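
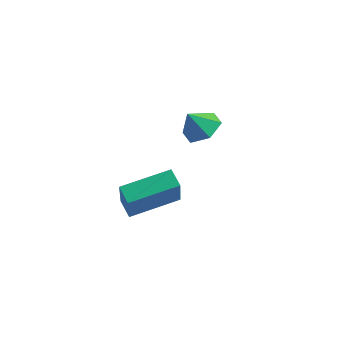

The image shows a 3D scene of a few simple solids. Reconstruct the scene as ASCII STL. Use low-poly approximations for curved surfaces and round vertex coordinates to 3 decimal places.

solid 
facet normal -0.582 -0.786 -0.207
outer loop
vertex 0.455 -1.916 0.512
vertex -0.203 -1.534 0.912
vertex -0.075 -1.084 -1.158
endloop
endfacet
facet normal 0.765 -0.445 -0.465
outer loop
vertex 1.183 0.614 -0.712
vertex 0.455 -1.916 0.512
vertex -0.075 -1.084 -1.158
endloop
endfacet
facet normal -0.582 -0.787 -0.207
outer loop
vertex -0.075 -1.084 -1.158
vertex -0.203 -1.534 0.912
vertex -0.734 -0.702 -0.758
endloop
endfacet
facet normal -0.274 0.429 -0.861
outer loop
vertex -0.734 -0.702 -0.758
vertex 1.183 0.614 -0.712
vertex -0.075 -1.084 -1.158
endloop
endfacet
facet normal 0.274 -0.429 0.861
outer loop
vertex 0.455 -1.916 0.512
vertex 1.055 0.164 1.358
vertex -0.203 -1.534 0.912
endloop
endfacet
facet normal 0.765 -0.445 -0.465
outer loop
vertex 1.714 -0.218 0.958
vertex 0.455 -1.916 0.512
vertex 1.183 0.614 -0.712
endloop
endfacet
facet normal 0.274 -0.429 0.861
outer loop
vertex 1.714 -0.218 0.958
vertex 1.055 0.164 1.358
vertex 0.455 -1.916 0.512
endloop
endfacet
facet normal -0.765 0.445 0.465
outer loop
vertex -0.203 -1.534 0.912
vertex 1.055 0.164 1.358
vertex -0.734 -0.702 -0.758
endloop
endfacet
facet normal -0.274 0.429 -0.861
outer loop
vertex 0.525 0.996 -0.312
vertex 1.183 0.614 -0.712
vertex -0.734 -0.702 -0.758
endloop
endfacet
facet normal -0.765 0.445 0.465
outer loop
vertex -0.734 -0.702 -0.758
vertex 1.055 0.164 1.358
vertex 0.525 0.996 -0.312
endloop
endfacet
facet normal 0.582 0.786 0.207
outer loop
vertex 0.525 0.996 -0.312
vertex 1.714 -0.218 0.958
vertex 1.183 0.614 -0.712
endloop
endfacet
facet normal 0.582 0.787 0.207
outer loop
vertex 1.055 0.164 1.358
vertex 1.714 -0.218 0.958
vertex 0.525 0.996 -0.312
endloop
endfacet
facet normal 0.363 0.398 -0.843
outer loop
vertex 0.865 3.276 1.133
vertex 0.139 3.839 1.086
vertex 0.896 4.102 1.536
endloop
endfacet
facet normal 0.558 -0.381 0.737
outer loop
vertex 0.865 3.276 1.133
vertex 0.896 4.102 1.536
vertex -0.279 3.381 2.054
endloop
endfacet
facet normal 0.362 0.398 -0.843
outer loop
vertex 0.896 4.102 1.536
vertex 0.139 3.839 1.086
vertex 0.17 4.665 1.49
endloop
endfacet
facet normal 0.201 0.334 0.921
outer loop
vertex 0.896 4.102 1.536
vertex 0.17 4.665 1.49
vertex -0.279 3.381 2.054
endloop
endfacet
facet normal 0.363 0.398 -0.842
outer loop
vertex 0.17 4.665 1.49
vertex 0.139 3.839 1.086
vertex -0.588 4.402 1.039
endloop
endfacet
facet normal -0.565 0.489 0.664
outer loop
vertex 0.17 4.665 1.49
vertex -0.588 4.402 1.039
vertex -0.279 3.381 2.054
endloop
endfacet
facet normal 0.363 0.398 -0.842
outer loop
vertex -0.588 4.402 1.039
vertex 0.139 3.839 1.086
vertex -0.619 3.576 0.635
endloop
endfacet
facet normal -0.972 -0.073 0.223
outer loop
vertex -0.588 4.402 1.039
vertex -0.619 3.576 0.635
vertex -0.279 3.381 2.054
endloop
endfacet
facet normal 0.363 0.398 -0.842
outer loop
vertex -0.619 3.576 0.635
vertex 0.139 3.839 1.086
vertex 0.108 3.013 0.682
endloop
endfacet
facet normal -0.613 -0.789 0.039
outer loop
vertex -0.619 3.576 0.635
vertex 0.108 3.013 0.682
vertex -0.279 3.381 2.054
endloop
endfacet
facet normal 0.363 0.398 -0.842
outer loop
vertex 0.108 3.013 0.682
vertex 0.139 3.839 1.086
vertex 0.865 3.276 1.133
endloop
endfacet
facet normal 0.152 -0.943 0.296
outer loop
vertex 0.108 3.013 0.682
vertex 0.865 3.276 1.133
vertex -0.279 3.381 2.054
endloop
endfacet

endsolid


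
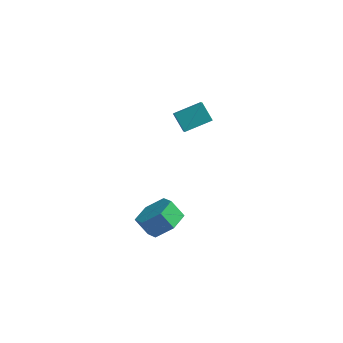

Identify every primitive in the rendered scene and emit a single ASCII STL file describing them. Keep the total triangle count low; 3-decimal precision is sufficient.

solid 
facet normal 0.640 -0.049 -0.767
outer loop
vertex 3.055 -0.356 -3.292
vertex 2.406 0.264 -3.874
vertex 3.167 0.708 -3.267
endloop
endfacet
facet normal 0.761 -0.095 0.641
outer loop
vertex 3.055 -0.356 -3.292
vertex 3.167 0.708 -3.267
vertex 2.364 -0.304 -2.464
endloop
endfacet
facet normal 0.761 -0.094 0.642
outer loop
vertex 2.364 -0.304 -2.464
vertex 3.167 0.708 -3.267
vertex 2.475 0.76 -2.439
endloop
endfacet
facet normal -0.640 0.049 0.767
outer loop
vertex 2.364 -0.304 -2.464
vertex 2.475 0.76 -2.439
vertex 1.714 0.316 -3.046
endloop
endfacet
facet normal 0.640 -0.049 -0.767
outer loop
vertex 3.167 0.708 -3.267
vertex 2.406 0.264 -3.874
vertex 2.517 1.328 -3.849
endloop
endfacet
facet normal 0.470 0.814 0.342
outer loop
vertex 3.167 0.708 -3.267
vertex 2.517 1.328 -3.849
vertex 2.475 0.76 -2.439
endloop
endfacet
facet normal 0.471 0.813 0.342
outer loop
vertex 2.475 0.76 -2.439
vertex 2.517 1.328 -3.849
vertex 1.826 1.38 -3.021
endloop
endfacet
facet normal -0.640 0.049 0.767
outer loop
vertex 2.475 0.76 -2.439
vertex 1.826 1.38 -3.021
vertex 1.714 0.316 -3.046
endloop
endfacet
facet normal 0.640 -0.049 -0.767
outer loop
vertex 2.517 1.328 -3.849
vertex 2.406 0.264 -3.874
vertex 1.756 0.884 -4.456
endloop
endfacet
facet normal -0.291 0.909 -0.300
outer loop
vertex 2.517 1.328 -3.849
vertex 1.756 0.884 -4.456
vertex 1.826 1.38 -3.021
endloop
endfacet
facet normal -0.291 0.909 -0.300
outer loop
vertex 1.826 1.38 -3.021
vertex 1.756 0.884 -4.456
vertex 1.065 0.936 -3.628
endloop
endfacet
facet normal -0.640 0.049 0.767
outer loop
vertex 1.826 1.38 -3.021
vertex 1.065 0.936 -3.628
vertex 1.714 0.316 -3.046
endloop
endfacet
facet normal 0.640 -0.049 -0.767
outer loop
vertex 1.756 0.884 -4.456
vertex 2.406 0.264 -3.874
vertex 1.645 -0.18 -4.481
endloop
endfacet
facet normal -0.761 0.095 -0.641
outer loop
vertex 1.756 0.884 -4.456
vertex 1.645 -0.18 -4.481
vertex 1.065 0.936 -3.628
endloop
endfacet
facet normal -0.761 0.095 -0.642
outer loop
vertex 1.065 0.936 -3.628
vertex 1.645 -0.18 -4.481
vertex 0.953 -0.128 -3.653
endloop
endfacet
facet normal -0.640 0.049 0.767
outer loop
vertex 1.065 0.936 -3.628
vertex 0.953 -0.128 -3.653
vertex 1.714 0.316 -3.046
endloop
endfacet
facet normal 0.640 -0.049 -0.767
outer loop
vertex 1.645 -0.18 -4.481
vertex 2.406 0.264 -3.874
vertex 2.294 -0.8 -3.899
endloop
endfacet
facet normal -0.470 -0.813 -0.342
outer loop
vertex 1.645 -0.18 -4.481
vertex 2.294 -0.8 -3.899
vertex 0.953 -0.128 -3.653
endloop
endfacet
facet normal -0.470 -0.814 -0.341
outer loop
vertex 0.953 -0.128 -3.653
vertex 2.294 -0.8 -3.899
vertex 1.603 -0.748 -3.071
endloop
endfacet
facet normal -0.640 0.049 0.767
outer loop
vertex 0.953 -0.128 -3.653
vertex 1.603 -0.748 -3.071
vertex 1.714 0.316 -3.046
endloop
endfacet
facet normal 0.640 -0.049 -0.767
outer loop
vertex 2.294 -0.8 -3.899
vertex 2.406 0.264 -3.874
vertex 3.055 -0.356 -3.292
endloop
endfacet
facet normal 0.291 -0.909 0.300
outer loop
vertex 2.294 -0.8 -3.899
vertex 3.055 -0.356 -3.292
vertex 1.603 -0.748 -3.071
endloop
endfacet
facet normal 0.291 -0.909 0.300
outer loop
vertex 1.603 -0.748 -3.071
vertex 3.055 -0.356 -3.292
vertex 2.364 -0.304 -2.464
endloop
endfacet
facet normal -0.640 0.049 0.767
outer loop
vertex 1.603 -0.748 -3.071
vertex 2.364 -0.304 -2.464
vertex 1.714 0.316 -3.046
endloop
endfacet
facet normal -0.713 -0.631 -0.307
outer loop
vertex 2.79 1.646 2.256
vertex 2.097 2.059 3.018
vertex 2.343 2.6 1.334
endloop
endfacet
facet normal 0.625 -0.371 -0.687
outer loop
vertex 3.383 3.521 1.782
vertex 2.79 1.646 2.256
vertex 2.343 2.6 1.334
endloop
endfacet
facet normal -0.713 -0.631 -0.307
outer loop
vertex 2.343 2.6 1.334
vertex 2.097 2.059 3.018
vertex 1.65 3.012 2.096
endloop
endfacet
facet normal -0.319 0.681 -0.659
outer loop
vertex 1.65 3.012 2.096
vertex 3.383 3.521 1.782
vertex 2.343 2.6 1.334
endloop
endfacet
facet normal 0.319 -0.681 0.659
outer loop
vertex 2.79 1.646 2.256
vertex 3.137 2.98 3.466
vertex 2.097 2.059 3.018
endloop
endfacet
facet normal 0.625 -0.371 -0.687
outer loop
vertex 3.83 2.568 2.704
vertex 2.79 1.646 2.256
vertex 3.383 3.521 1.782
endloop
endfacet
facet normal 0.320 -0.681 0.659
outer loop
vertex 3.83 2.568 2.704
vertex 3.137 2.98 3.466
vertex 2.79 1.646 2.256
endloop
endfacet
facet normal -0.625 0.371 0.687
outer loop
vertex 2.097 2.059 3.018
vertex 3.137 2.98 3.466
vertex 1.65 3.012 2.096
endloop
endfacet
facet normal -0.319 0.681 -0.659
outer loop
vertex 2.69 3.934 2.544
vertex 3.383 3.521 1.782
vertex 1.65 3.012 2.096
endloop
endfacet
facet normal -0.625 0.371 0.687
outer loop
vertex 1.65 3.012 2.096
vertex 3.137 2.98 3.466
vertex 2.69 3.934 2.544
endloop
endfacet
facet normal 0.713 0.631 0.306
outer loop
vertex 2.69 3.934 2.544
vertex 3.83 2.568 2.704
vertex 3.383 3.521 1.782
endloop
endfacet
facet normal 0.713 0.631 0.307
outer loop
vertex 3.137 2.98 3.466
vertex 3.83 2.568 2.704
vertex 2.69 3.934 2.544
endloop
endfacet

endsolid


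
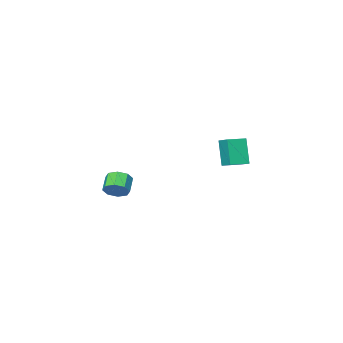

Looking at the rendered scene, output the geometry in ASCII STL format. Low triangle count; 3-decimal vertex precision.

solid 
facet normal -0.982 0.160 -0.098
outer loop
vertex -4.785 -3.022 -0.472
vertex -4.668 -2.045 -0.051
vertex -4.499 -2.316 -2.191
endloop
endfacet
facet normal -0.109 -0.913 -0.393
outer loop
vertex -3.272 -2.515 -2.069
vertex -4.785 -3.022 -0.472
vertex -4.499 -2.316 -2.191
endloop
endfacet
facet normal -0.982 0.159 -0.098
outer loop
vertex -4.499 -2.316 -2.191
vertex -4.668 -2.045 -0.051
vertex -4.383 -1.339 -1.77
endloop
endfacet
facet normal 0.152 0.376 -0.914
outer loop
vertex -4.383 -1.339 -1.77
vertex -3.272 -2.515 -2.069
vertex -4.499 -2.316 -2.191
endloop
endfacet
facet normal -0.152 -0.376 0.914
outer loop
vertex -4.785 -3.022 -0.472
vertex -3.441 -2.244 0.071
vertex -4.668 -2.045 -0.051
endloop
endfacet
facet normal -0.109 -0.913 -0.393
outer loop
vertex -3.557 -3.221 -0.35
vertex -4.785 -3.022 -0.472
vertex -3.272 -2.515 -2.069
endloop
endfacet
facet normal -0.152 -0.376 0.914
outer loop
vertex -3.557 -3.221 -0.35
vertex -3.441 -2.244 0.071
vertex -4.785 -3.022 -0.472
endloop
endfacet
facet normal 0.109 0.913 0.393
outer loop
vertex -4.668 -2.045 -0.051
vertex -3.441 -2.244 0.071
vertex -4.383 -1.339 -1.77
endloop
endfacet
facet normal 0.152 0.376 -0.914
outer loop
vertex -3.155 -1.538 -1.648
vertex -3.272 -2.515 -2.069
vertex -4.383 -1.339 -1.77
endloop
endfacet
facet normal 0.109 0.913 0.393
outer loop
vertex -4.383 -1.339 -1.77
vertex -3.441 -2.244 0.071
vertex -3.155 -1.538 -1.648
endloop
endfacet
facet normal 0.982 -0.160 0.097
outer loop
vertex -3.155 -1.538 -1.648
vertex -3.557 -3.221 -0.35
vertex -3.272 -2.515 -2.069
endloop
endfacet
facet normal 0.982 -0.159 0.098
outer loop
vertex -3.441 -2.244 0.071
vertex -3.557 -3.221 -0.35
vertex -3.155 -1.538 -1.648
endloop
endfacet
facet normal 0.574 0.590 -0.568
outer loop
vertex 4.726 -2.524 -1.787
vertex 4.112 -2.36 -2.238
vertex 4.424 -2.046 -1.596
endloop
endfacet
facet normal 0.644 0.104 0.758
outer loop
vertex 4.726 -2.524 -1.787
vertex 4.424 -2.046 -1.596
vertex 4.083 -3.184 -1.151
endloop
endfacet
facet normal 0.644 0.104 0.758
outer loop
vertex 4.083 -3.184 -1.151
vertex 4.424 -2.046 -1.596
vertex 3.781 -2.706 -0.96
endloop
endfacet
facet normal -0.574 -0.590 0.568
outer loop
vertex 4.083 -3.184 -1.151
vertex 3.781 -2.706 -0.96
vertex 3.468 -3.02 -1.602
endloop
endfacet
facet normal 0.574 0.590 -0.568
outer loop
vertex 4.424 -2.046 -1.596
vertex 4.112 -2.36 -2.238
vertex 3.939 -1.752 -1.781
endloop
endfacet
facet normal 0.097 0.640 0.762
outer loop
vertex 4.424 -2.046 -1.596
vertex 3.939 -1.752 -1.781
vertex 3.781 -2.706 -0.96
endloop
endfacet
facet normal 0.097 0.640 0.762
outer loop
vertex 3.781 -2.706 -0.96
vertex 3.939 -1.752 -1.781
vertex 3.295 -2.412 -1.145
endloop
endfacet
facet normal -0.573 -0.590 0.568
outer loop
vertex 3.781 -2.706 -0.96
vertex 3.295 -2.412 -1.145
vertex 3.468 -3.02 -1.602
endloop
endfacet
facet normal 0.574 0.590 -0.568
outer loop
vertex 3.939 -1.752 -1.781
vertex 4.112 -2.36 -2.238
vertex 3.555 -1.814 -2.234
endloop
endfacet
facet normal -0.506 0.801 0.319
outer loop
vertex 3.939 -1.752 -1.781
vertex 3.555 -1.814 -2.234
vertex 3.295 -2.412 -1.145
endloop
endfacet
facet normal -0.506 0.801 0.319
outer loop
vertex 3.295 -2.412 -1.145
vertex 3.555 -1.814 -2.234
vertex 2.911 -2.474 -1.598
endloop
endfacet
facet normal -0.574 -0.590 0.568
outer loop
vertex 3.295 -2.412 -1.145
vertex 2.911 -2.474 -1.598
vertex 3.468 -3.02 -1.602
endloop
endfacet
facet normal 0.574 0.590 -0.568
outer loop
vertex 3.555 -1.814 -2.234
vertex 4.112 -2.36 -2.238
vertex 3.497 -2.196 -2.689
endloop
endfacet
facet normal -0.812 0.493 -0.311
outer loop
vertex 3.555 -1.814 -2.234
vertex 3.497 -2.196 -2.689
vertex 2.911 -2.474 -1.598
endloop
endfacet
facet normal -0.813 0.492 -0.311
outer loop
vertex 2.911 -2.474 -1.598
vertex 3.497 -2.196 -2.689
vertex 2.854 -2.856 -2.053
endloop
endfacet
facet normal -0.574 -0.590 0.567
outer loop
vertex 2.911 -2.474 -1.598
vertex 2.854 -2.856 -2.053
vertex 3.468 -3.02 -1.602
endloop
endfacet
facet normal 0.574 0.590 -0.568
outer loop
vertex 3.497 -2.196 -2.689
vertex 4.112 -2.36 -2.238
vertex 3.799 -2.674 -2.88
endloop
endfacet
facet normal -0.644 -0.104 -0.758
outer loop
vertex 3.497 -2.196 -2.689
vertex 3.799 -2.674 -2.88
vertex 2.854 -2.856 -2.053
endloop
endfacet
facet normal -0.644 -0.104 -0.758
outer loop
vertex 2.854 -2.856 -2.053
vertex 3.799 -2.674 -2.88
vertex 3.156 -3.334 -2.244
endloop
endfacet
facet normal -0.574 -0.590 0.568
outer loop
vertex 2.854 -2.856 -2.053
vertex 3.156 -3.334 -2.244
vertex 3.468 -3.02 -1.602
endloop
endfacet
facet normal 0.573 0.590 -0.568
outer loop
vertex 3.799 -2.674 -2.88
vertex 4.112 -2.36 -2.238
vertex 4.285 -2.968 -2.695
endloop
endfacet
facet normal -0.097 -0.640 -0.762
outer loop
vertex 3.799 -2.674 -2.88
vertex 4.285 -2.968 -2.695
vertex 3.156 -3.334 -2.244
endloop
endfacet
facet normal -0.097 -0.640 -0.762
outer loop
vertex 3.156 -3.334 -2.244
vertex 4.285 -2.968 -2.695
vertex 3.641 -3.628 -2.059
endloop
endfacet
facet normal -0.574 -0.590 0.568
outer loop
vertex 3.156 -3.334 -2.244
vertex 3.641 -3.628 -2.059
vertex 3.468 -3.02 -1.602
endloop
endfacet
facet normal 0.574 0.590 -0.568
outer loop
vertex 4.285 -2.968 -2.695
vertex 4.112 -2.36 -2.238
vertex 4.669 -2.906 -2.242
endloop
endfacet
facet normal 0.506 -0.801 -0.319
outer loop
vertex 4.285 -2.968 -2.695
vertex 4.669 -2.906 -2.242
vertex 3.641 -3.628 -2.059
endloop
endfacet
facet normal 0.506 -0.801 -0.319
outer loop
vertex 3.641 -3.628 -2.059
vertex 4.669 -2.906 -2.242
vertex 4.025 -3.566 -1.606
endloop
endfacet
facet normal -0.574 -0.590 0.568
outer loop
vertex 3.641 -3.628 -2.059
vertex 4.025 -3.566 -1.606
vertex 3.468 -3.02 -1.602
endloop
endfacet
facet normal 0.574 0.590 -0.567
outer loop
vertex 4.669 -2.906 -2.242
vertex 4.112 -2.36 -2.238
vertex 4.726 -2.524 -1.787
endloop
endfacet
facet normal 0.813 -0.493 0.312
outer loop
vertex 4.669 -2.906 -2.242
vertex 4.726 -2.524 -1.787
vertex 4.025 -3.566 -1.606
endloop
endfacet
facet normal 0.813 -0.493 0.310
outer loop
vertex 4.025 -3.566 -1.606
vertex 4.726 -2.524 -1.787
vertex 4.083 -3.184 -1.151
endloop
endfacet
facet normal -0.574 -0.590 0.568
outer loop
vertex 4.025 -3.566 -1.606
vertex 4.083 -3.184 -1.151
vertex 3.468 -3.02 -1.602
endloop
endfacet

endsolid


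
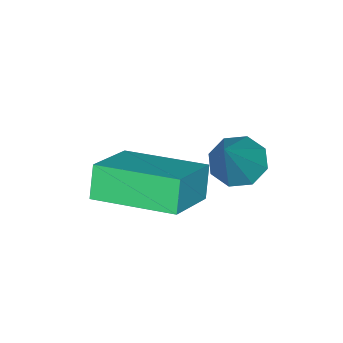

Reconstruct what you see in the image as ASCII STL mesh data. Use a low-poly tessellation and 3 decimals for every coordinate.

solid 
facet normal -0.596 -0.160 -0.787
outer loop
vertex -2.622 1.115 -0.217
vertex -3.074 1.5 0.047
vertex -2.57 1.591 -0.353
endloop
endfacet
facet normal 0.946 -0.180 -0.269
outer loop
vertex -2.622 1.115 -0.217
vertex -2.57 1.591 -0.353
vertex -2.026 1.78 1.433
endloop
endfacet
facet normal -0.596 -0.158 -0.787
outer loop
vertex -2.57 1.591 -0.353
vertex -3.074 1.5 0.047
vertex -2.813 2.014 -0.254
endloop
endfacet
facet normal 0.796 0.527 -0.298
outer loop
vertex -2.57 1.591 -0.353
vertex -2.813 2.014 -0.254
vertex -2.026 1.78 1.433
endloop
endfacet
facet normal -0.595 -0.160 -0.788
outer loop
vertex -2.813 2.014 -0.254
vertex -3.074 1.5 0.047
vertex -3.21 2.135 0.021
endloop
endfacet
facet normal 0.290 0.957 -0.003
outer loop
vertex -2.813 2.014 -0.254
vertex -3.21 2.135 0.021
vertex -2.026 1.78 1.433
endloop
endfacet
facet normal -0.597 -0.160 -0.786
outer loop
vertex -3.21 2.135 0.021
vertex -3.074 1.5 0.047
vertex -3.526 1.885 0.312
endloop
endfacet
facet normal -0.270 0.856 0.442
outer loop
vertex -3.21 2.135 0.021
vertex -3.526 1.885 0.312
vertex -2.026 1.78 1.433
endloop
endfacet
facet normal -0.596 -0.158 -0.787
outer loop
vertex -3.526 1.885 0.312
vertex -3.074 1.5 0.047
vertex -3.578 1.409 0.447
endloop
endfacet
facet normal -0.562 0.282 0.778
outer loop
vertex -3.526 1.885 0.312
vertex -3.578 1.409 0.447
vertex -2.026 1.78 1.433
endloop
endfacet
facet normal -0.596 -0.158 -0.787
outer loop
vertex -3.578 1.409 0.447
vertex -3.074 1.5 0.047
vertex -3.335 0.986 0.348
endloop
endfacet
facet normal -0.411 -0.425 0.807
outer loop
vertex -3.578 1.409 0.447
vertex -3.335 0.986 0.348
vertex -2.026 1.78 1.433
endloop
endfacet
facet normal -0.595 -0.159 -0.788
outer loop
vertex -3.335 0.986 0.348
vertex -3.074 1.5 0.047
vertex -2.939 0.865 0.073
endloop
endfacet
facet normal 0.094 -0.854 0.511
outer loop
vertex -3.335 0.986 0.348
vertex -2.939 0.865 0.073
vertex -2.026 1.78 1.433
endloop
endfacet
facet normal -0.595 -0.159 -0.788
outer loop
vertex -2.939 0.865 0.073
vertex -3.074 1.5 0.047
vertex -2.622 1.115 -0.217
endloop
endfacet
facet normal 0.655 -0.753 0.067
outer loop
vertex -2.939 0.865 0.073
vertex -2.622 1.115 -0.217
vertex -2.026 1.78 1.433
endloop
endfacet
facet normal -0.883 -0.107 -0.456
outer loop
vertex -3.068 -1.359 -1.064
vertex -3.422 0.586 -0.836
vertex -2.682 -1.197 -1.849
endloop
endfacet
facet normal 0.178 -0.977 -0.114
outer loop
vertex -1.278 -1.026 -1.124
vertex -3.068 -1.359 -1.064
vertex -2.682 -1.197 -1.849
endloop
endfacet
facet normal -0.883 -0.108 -0.456
outer loop
vertex -2.682 -1.197 -1.849
vertex -3.422 0.586 -0.836
vertex -3.036 0.748 -1.622
endloop
endfacet
facet normal 0.434 0.182 -0.883
outer loop
vertex -3.036 0.748 -1.622
vertex -1.278 -1.026 -1.124
vertex -2.682 -1.197 -1.849
endloop
endfacet
facet normal -0.434 -0.182 0.883
outer loop
vertex -3.068 -1.359 -1.064
vertex -2.018 0.757 -0.111
vertex -3.422 0.586 -0.836
endloop
endfacet
facet normal 0.178 -0.977 -0.114
outer loop
vertex -1.664 -1.188 -0.338
vertex -3.068 -1.359 -1.064
vertex -1.278 -1.026 -1.124
endloop
endfacet
facet normal -0.434 -0.182 0.882
outer loop
vertex -1.664 -1.188 -0.338
vertex -2.018 0.757 -0.111
vertex -3.068 -1.359 -1.064
endloop
endfacet
facet normal -0.178 0.977 0.114
outer loop
vertex -3.422 0.586 -0.836
vertex -2.018 0.757 -0.111
vertex -3.036 0.748 -1.622
endloop
endfacet
facet normal 0.434 0.182 -0.882
outer loop
vertex -1.632 0.919 -0.896
vertex -1.278 -1.026 -1.124
vertex -3.036 0.748 -1.622
endloop
endfacet
facet normal -0.178 0.977 0.114
outer loop
vertex -3.036 0.748 -1.622
vertex -2.018 0.757 -0.111
vertex -1.632 0.919 -0.896
endloop
endfacet
facet normal 0.883 0.107 0.456
outer loop
vertex -1.632 0.919 -0.896
vertex -1.664 -1.188 -0.338
vertex -1.278 -1.026 -1.124
endloop
endfacet
facet normal 0.883 0.107 0.456
outer loop
vertex -2.018 0.757 -0.111
vertex -1.664 -1.188 -0.338
vertex -1.632 0.919 -0.896
endloop
endfacet

endsolid


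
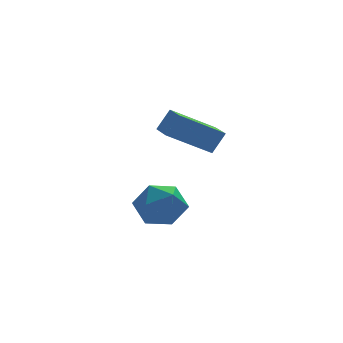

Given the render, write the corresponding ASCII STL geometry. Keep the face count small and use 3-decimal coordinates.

solid 
facet normal -0.578 0.636 0.511
outer loop
vertex 0.275 0.103 -1.611
vertex 0.822 -0.059 -0.791
vertex 1.072 0.675 -1.421
endloop
endfacet
facet normal -0.545 0.819 -0.178
outer loop
vertex 0.275 0.103 -1.611
vertex 1.072 0.675 -1.421
vertex 0.897 0.356 -2.351
endloop
endfacet
facet normal -0.781 0.267 -0.565
outer loop
vertex 0.275 0.103 -1.611
vertex 0.897 0.356 -2.351
vertex 0.539 -0.575 -2.296
endloop
endfacet
facet normal -0.959 -0.257 -0.115
outer loop
vertex 0.275 0.103 -1.611
vertex 0.539 -0.575 -2.296
vertex 0.492 -0.831 -1.332
endloop
endfacet
facet normal -0.834 -0.029 0.551
outer loop
vertex 0.275 0.103 -1.611
vertex 0.492 -0.831 -1.332
vertex 0.822 -0.059 -0.791
endloop
endfacet
facet normal 0.139 0.928 -0.345
outer loop
vertex 0.897 0.356 -2.351
vertex 1.072 0.675 -1.421
vertex 1.828 0.351 -1.988
endloop
endfacet
facet normal 0.086 0.632 0.770
outer loop
vertex 1.072 0.675 -1.421
vertex 0.822 -0.059 -0.791
vertex 1.781 0.095 -1.024
endloop
endfacet
facet normal -0.328 -0.444 0.834
outer loop
vertex 0.822 -0.059 -0.791
vertex 0.492 -0.831 -1.332
vertex 1.423 -0.836 -0.969
endloop
endfacet
facet normal -0.530 -0.813 -0.242
outer loop
vertex 0.492 -0.831 -1.332
vertex 0.539 -0.575 -2.296
vertex 1.248 -1.155 -1.899
endloop
endfacet
facet normal -0.241 0.036 -0.970
outer loop
vertex 0.539 -0.575 -2.296
vertex 0.897 0.356 -2.351
vertex 1.498 -0.421 -2.529
endloop
endfacet
facet normal 0.959 0.257 0.115
outer loop
vertex 2.045 -0.583 -1.709
vertex 1.828 0.351 -1.988
vertex 1.781 0.095 -1.024
endloop
endfacet
facet normal 0.781 -0.267 0.565
outer loop
vertex 2.045 -0.583 -1.709
vertex 1.781 0.095 -1.024
vertex 1.423 -0.836 -0.969
endloop
endfacet
facet normal 0.545 -0.819 0.178
outer loop
vertex 2.045 -0.583 -1.709
vertex 1.423 -0.836 -0.969
vertex 1.248 -1.155 -1.899
endloop
endfacet
facet normal 0.578 -0.636 -0.511
outer loop
vertex 2.045 -0.583 -1.709
vertex 1.248 -1.155 -1.899
vertex 1.498 -0.421 -2.529
endloop
endfacet
facet normal 0.834 0.029 -0.551
outer loop
vertex 2.045 -0.583 -1.709
vertex 1.498 -0.421 -2.529
vertex 1.828 0.351 -1.988
endloop
endfacet
facet normal 0.530 0.813 0.242
outer loop
vertex 1.781 0.095 -1.024
vertex 1.828 0.351 -1.988
vertex 1.072 0.675 -1.421
endloop
endfacet
facet normal 0.241 -0.036 0.970
outer loop
vertex 1.423 -0.836 -0.969
vertex 1.781 0.095 -1.024
vertex 0.822 -0.059 -0.791
endloop
endfacet
facet normal -0.139 -0.928 0.345
outer loop
vertex 1.248 -1.155 -1.899
vertex 1.423 -0.836 -0.969
vertex 0.492 -0.831 -1.332
endloop
endfacet
facet normal -0.086 -0.632 -0.770
outer loop
vertex 1.498 -0.421 -2.529
vertex 1.248 -1.155 -1.899
vertex 0.539 -0.575 -2.296
endloop
endfacet
facet normal 0.328 0.444 -0.834
outer loop
vertex 1.828 0.351 -1.988
vertex 1.498 -0.421 -2.529
vertex 0.897 0.356 -2.351
endloop
endfacet
facet normal -0.855 0.063 0.514
outer loop
vertex 1.35 -1.824 2.972
vertex 1.353 -0.712 2.84
vertex 0.873 -1.916 2.19
endloop
endfacet
facet normal -0.002 -0.993 0.118
outer loop
vertex 2.387 -2.028 1.28
vertex 1.35 -1.824 2.972
vertex 0.873 -1.916 2.19
endloop
endfacet
facet normal -0.855 0.063 0.514
outer loop
vertex 0.873 -1.916 2.19
vertex 1.353 -0.712 2.84
vertex 0.876 -0.804 2.058
endloop
endfacet
facet normal -0.518 -0.099 -0.850
outer loop
vertex 0.876 -0.804 2.058
vertex 2.387 -2.028 1.28
vertex 0.873 -1.916 2.19
endloop
endfacet
facet normal 0.518 0.099 0.850
outer loop
vertex 1.35 -1.824 2.972
vertex 2.867 -0.824 1.93
vertex 1.353 -0.712 2.84
endloop
endfacet
facet normal -0.002 -0.993 0.118
outer loop
vertex 2.864 -1.936 2.062
vertex 1.35 -1.824 2.972
vertex 2.387 -2.028 1.28
endloop
endfacet
facet normal 0.518 0.099 0.850
outer loop
vertex 2.864 -1.936 2.062
vertex 2.867 -0.824 1.93
vertex 1.35 -1.824 2.972
endloop
endfacet
facet normal 0.002 0.993 -0.118
outer loop
vertex 1.353 -0.712 2.84
vertex 2.867 -0.824 1.93
vertex 0.876 -0.804 2.058
endloop
endfacet
facet normal -0.518 -0.099 -0.850
outer loop
vertex 2.39 -0.916 1.148
vertex 2.387 -2.028 1.28
vertex 0.876 -0.804 2.058
endloop
endfacet
facet normal 0.002 0.993 -0.118
outer loop
vertex 0.876 -0.804 2.058
vertex 2.867 -0.824 1.93
vertex 2.39 -0.916 1.148
endloop
endfacet
facet normal 0.855 -0.063 -0.514
outer loop
vertex 2.39 -0.916 1.148
vertex 2.864 -1.936 2.062
vertex 2.387 -2.028 1.28
endloop
endfacet
facet normal 0.855 -0.063 -0.514
outer loop
vertex 2.867 -0.824 1.93
vertex 2.864 -1.936 2.062
vertex 2.39 -0.916 1.148
endloop
endfacet

endsolid


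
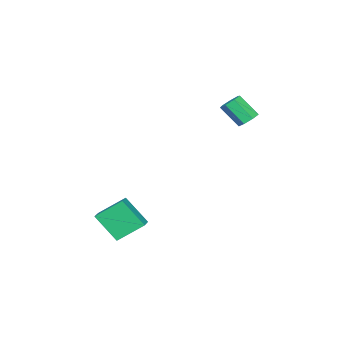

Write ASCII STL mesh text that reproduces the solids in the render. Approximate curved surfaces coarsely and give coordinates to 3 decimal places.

solid 
facet normal -0.106 0.658 -0.746
outer loop
vertex -2.576 -0.817 1.761
vertex -2.957 -0.559 2.043
vertex -2.424 -0.474 2.042
endloop
endfacet
facet normal 0.940 -0.178 -0.291
outer loop
vertex -2.576 -0.817 1.761
vertex -2.424 -0.474 2.042
vertex -2.441 -1.66 2.715
endloop
endfacet
facet normal 0.940 -0.178 -0.291
outer loop
vertex -2.441 -1.66 2.715
vertex -2.424 -0.474 2.042
vertex -2.289 -1.317 2.996
endloop
endfacet
facet normal 0.105 -0.658 0.746
outer loop
vertex -2.441 -1.66 2.715
vertex -2.289 -1.317 2.996
vertex -2.823 -1.401 2.997
endloop
endfacet
facet normal -0.106 0.658 -0.745
outer loop
vertex -2.424 -0.474 2.042
vertex -2.957 -0.559 2.043
vertex -2.674 -0.195 2.324
endloop
endfacet
facet normal 0.839 0.461 0.288
outer loop
vertex -2.424 -0.474 2.042
vertex -2.674 -0.195 2.324
vertex -2.289 -1.317 2.996
endloop
endfacet
facet normal 0.839 0.461 0.288
outer loop
vertex -2.289 -1.317 2.996
vertex -2.674 -0.195 2.324
vertex -2.539 -1.038 3.278
endloop
endfacet
facet normal 0.105 -0.659 0.745
outer loop
vertex -2.289 -1.317 2.996
vertex -2.539 -1.038 3.278
vertex -2.823 -1.401 2.997
endloop
endfacet
facet normal -0.106 0.658 -0.746
outer loop
vertex -2.674 -0.195 2.324
vertex -2.957 -0.559 2.043
vertex -3.137 -0.19 2.394
endloop
endfacet
facet normal 0.106 0.753 0.650
outer loop
vertex -2.674 -0.195 2.324
vertex -3.137 -0.19 2.394
vertex -2.539 -1.038 3.278
endloop
endfacet
facet normal 0.106 0.752 0.650
outer loop
vertex -2.539 -1.038 3.278
vertex -3.137 -0.19 2.394
vertex -3.003 -1.033 3.348
endloop
endfacet
facet normal 0.105 -0.659 0.745
outer loop
vertex -2.539 -1.038 3.278
vertex -3.003 -1.033 3.348
vertex -2.823 -1.401 2.997
endloop
endfacet
facet normal -0.105 0.658 -0.746
outer loop
vertex -3.137 -0.19 2.394
vertex -2.957 -0.559 2.043
vertex -3.465 -0.462 2.2
endloop
endfacet
facet normal -0.706 0.479 0.522
outer loop
vertex -3.137 -0.19 2.394
vertex -3.465 -0.462 2.2
vertex -3.003 -1.033 3.348
endloop
endfacet
facet normal -0.706 0.479 0.522
outer loop
vertex -3.003 -1.033 3.348
vertex -3.465 -0.462 2.2
vertex -3.331 -1.305 3.154
endloop
endfacet
facet normal 0.106 -0.659 0.745
outer loop
vertex -3.003 -1.033 3.348
vertex -3.331 -1.305 3.154
vertex -2.823 -1.401 2.997
endloop
endfacet
facet normal -0.104 0.659 -0.745
outer loop
vertex -3.465 -0.462 2.2
vertex -2.957 -0.559 2.043
vertex -3.411 -0.807 1.887
endloop
endfacet
facet normal -0.988 -0.156 0.001
outer loop
vertex -3.465 -0.462 2.2
vertex -3.411 -0.807 1.887
vertex -3.331 -1.305 3.154
endloop
endfacet
facet normal -0.987 -0.158 0.000
outer loop
vertex -3.331 -1.305 3.154
vertex -3.411 -0.807 1.887
vertex -3.276 -1.65 2.841
endloop
endfacet
facet normal 0.106 -0.659 0.745
outer loop
vertex -3.331 -1.305 3.154
vertex -3.276 -1.65 2.841
vertex -2.823 -1.401 2.997
endloop
endfacet
facet normal -0.104 0.659 -0.745
outer loop
vertex -3.411 -0.807 1.887
vertex -2.957 -0.559 2.043
vertex -3.015 -0.965 1.692
endloop
endfacet
facet normal -0.525 -0.673 -0.521
outer loop
vertex -3.411 -0.807 1.887
vertex -3.015 -0.965 1.692
vertex -3.276 -1.65 2.841
endloop
endfacet
facet normal -0.525 -0.673 -0.521
outer loop
vertex -3.276 -1.65 2.841
vertex -3.015 -0.965 1.692
vertex -2.88 -1.808 2.646
endloop
endfacet
facet normal 0.105 -0.658 0.746
outer loop
vertex -3.276 -1.65 2.841
vertex -2.88 -1.808 2.646
vertex -2.823 -1.401 2.997
endloop
endfacet
facet normal -0.105 0.659 -0.745
outer loop
vertex -3.015 -0.965 1.692
vertex -2.957 -0.559 2.043
vertex -2.576 -0.817 1.761
endloop
endfacet
facet normal 0.332 -0.683 -0.650
outer loop
vertex -3.015 -0.965 1.692
vertex -2.576 -0.817 1.761
vertex -2.88 -1.808 2.646
endloop
endfacet
facet normal 0.332 -0.683 -0.650
outer loop
vertex -2.88 -1.808 2.646
vertex -2.576 -0.817 1.761
vertex -2.441 -1.66 2.715
endloop
endfacet
facet normal 0.105 -0.658 0.746
outer loop
vertex -2.88 -1.808 2.646
vertex -2.441 -1.66 2.715
vertex -2.823 -1.401 2.997
endloop
endfacet
facet normal -0.474 0.645 0.600
outer loop
vertex 1.456 -3.869 -1.606
vertex 2.212 -3.533 -1.37
vertex 1.367 -2.837 -2.786
endloop
endfacet
facet normal -0.879 -0.389 -0.274
outer loop
vertex 2.048 -3.767 -3.65
vertex 1.456 -3.869 -1.606
vertex 1.367 -2.837 -2.786
endloop
endfacet
facet normal -0.473 0.645 0.600
outer loop
vertex 1.367 -2.837 -2.786
vertex 2.212 -3.533 -1.37
vertex 2.123 -2.502 -2.55
endloop
endfacet
facet normal -0.056 0.657 -0.752
outer loop
vertex 2.123 -2.502 -2.55
vertex 2.048 -3.767 -3.65
vertex 1.367 -2.837 -2.786
endloop
endfacet
facet normal 0.057 -0.657 0.752
outer loop
vertex 1.456 -3.869 -1.606
vertex 2.893 -4.463 -2.234
vertex 2.212 -3.533 -1.37
endloop
endfacet
facet normal -0.879 -0.390 -0.274
outer loop
vertex 2.137 -4.798 -2.47
vertex 1.456 -3.869 -1.606
vertex 2.048 -3.767 -3.65
endloop
endfacet
facet normal 0.057 -0.657 0.751
outer loop
vertex 2.137 -4.798 -2.47
vertex 2.893 -4.463 -2.234
vertex 1.456 -3.869 -1.606
endloop
endfacet
facet normal 0.879 0.389 0.274
outer loop
vertex 2.212 -3.533 -1.37
vertex 2.893 -4.463 -2.234
vertex 2.123 -2.502 -2.55
endloop
endfacet
facet normal -0.057 0.657 -0.752
outer loop
vertex 2.804 -3.431 -3.414
vertex 2.048 -3.767 -3.65
vertex 2.123 -2.502 -2.55
endloop
endfacet
facet normal 0.879 0.389 0.274
outer loop
vertex 2.123 -2.502 -2.55
vertex 2.893 -4.463 -2.234
vertex 2.804 -3.431 -3.414
endloop
endfacet
facet normal 0.474 -0.645 -0.599
outer loop
vertex 2.804 -3.431 -3.414
vertex 2.137 -4.798 -2.47
vertex 2.048 -3.767 -3.65
endloop
endfacet
facet normal 0.473 -0.645 -0.600
outer loop
vertex 2.893 -4.463 -2.234
vertex 2.137 -4.798 -2.47
vertex 2.804 -3.431 -3.414
endloop
endfacet

endsolid


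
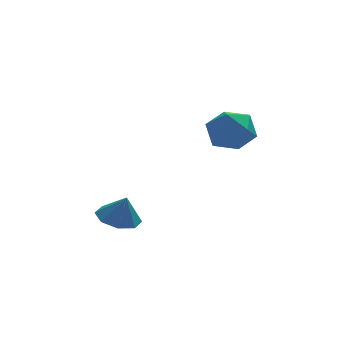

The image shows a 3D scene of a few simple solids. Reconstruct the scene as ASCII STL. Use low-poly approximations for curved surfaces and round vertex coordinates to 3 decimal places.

solid 
facet normal -0.565 0.796 0.217
outer loop
vertex 0.727 0.088 -0.417
vertex 0.131 -0.539 0.334
vertex 1.065 0.03 0.676
endloop
endfacet
facet normal 0.093 0.995 0.024
outer loop
vertex 0.727 0.088 -0.417
vertex 1.065 0.03 0.676
vertex 1.84 -0.022 -0.166
endloop
endfacet
facet normal 0.216 0.744 -0.632
outer loop
vertex 0.727 0.088 -0.417
vertex 1.84 -0.022 -0.166
vertex 1.385 -0.623 -1.029
endloop
endfacet
facet normal -0.365 0.390 -0.845
outer loop
vertex 0.727 0.088 -0.417
vertex 1.385 -0.623 -1.029
vertex 0.329 -0.942 -0.72
endloop
endfacet
facet normal -0.848 0.422 -0.321
outer loop
vertex 0.727 0.088 -0.417
vertex 0.329 -0.942 -0.72
vertex 0.131 -0.539 0.334
endloop
endfacet
facet normal 0.557 0.685 0.470
outer loop
vertex 1.84 -0.022 -0.166
vertex 1.065 0.03 0.676
vertex 1.931 -0.718 0.74
endloop
endfacet
facet normal -0.507 0.363 0.781
outer loop
vertex 1.065 0.03 0.676
vertex 0.131 -0.539 0.334
vertex 0.875 -1.037 1.049
endloop
endfacet
facet normal -0.966 -0.242 -0.089
outer loop
vertex 0.131 -0.539 0.334
vertex 0.329 -0.942 -0.72
vertex 0.42 -1.638 0.186
endloop
endfacet
facet normal -0.185 -0.295 -0.937
outer loop
vertex 0.329 -0.942 -0.72
vertex 1.385 -0.623 -1.029
vertex 1.195 -1.69 -0.656
endloop
endfacet
facet normal 0.756 0.279 -0.593
outer loop
vertex 1.385 -0.623 -1.029
vertex 1.84 -0.022 -0.166
vertex 2.129 -1.121 -0.314
endloop
endfacet
facet normal 0.365 -0.390 0.845
outer loop
vertex 1.533 -1.748 0.437
vertex 1.931 -0.718 0.74
vertex 0.875 -1.037 1.049
endloop
endfacet
facet normal -0.216 -0.744 0.632
outer loop
vertex 1.533 -1.748 0.437
vertex 0.875 -1.037 1.049
vertex 0.42 -1.638 0.186
endloop
endfacet
facet normal -0.093 -0.995 -0.024
outer loop
vertex 1.533 -1.748 0.437
vertex 0.42 -1.638 0.186
vertex 1.195 -1.69 -0.656
endloop
endfacet
facet normal 0.565 -0.796 -0.217
outer loop
vertex 1.533 -1.748 0.437
vertex 1.195 -1.69 -0.656
vertex 2.129 -1.121 -0.314
endloop
endfacet
facet normal 0.848 -0.422 0.321
outer loop
vertex 1.533 -1.748 0.437
vertex 2.129 -1.121 -0.314
vertex 1.931 -0.718 0.74
endloop
endfacet
facet normal 0.185 0.295 0.937
outer loop
vertex 0.875 -1.037 1.049
vertex 1.931 -0.718 0.74
vertex 1.065 0.03 0.676
endloop
endfacet
facet normal -0.756 -0.279 0.593
outer loop
vertex 0.42 -1.638 0.186
vertex 0.875 -1.037 1.049
vertex 0.131 -0.539 0.334
endloop
endfacet
facet normal -0.557 -0.685 -0.470
outer loop
vertex 1.195 -1.69 -0.656
vertex 0.42 -1.638 0.186
vertex 0.329 -0.942 -0.72
endloop
endfacet
facet normal 0.507 -0.363 -0.781
outer loop
vertex 2.129 -1.121 -0.314
vertex 1.195 -1.69 -0.656
vertex 1.385 -0.623 -1.029
endloop
endfacet
facet normal 0.966 0.242 0.089
outer loop
vertex 1.931 -0.718 0.74
vertex 2.129 -1.121 -0.314
vertex 1.84 -0.022 -0.166
endloop
endfacet
facet normal -0.249 0.154 -0.956
outer loop
vertex -3.177 -2.164 -4.36
vertex -3.664 -1.354 -4.103
vertex -2.744 -1.552 -4.374
endloop
endfacet
facet normal 0.775 -0.541 0.328
outer loop
vertex -3.177 -2.164 -4.36
vertex -2.744 -1.552 -4.374
vertex -3.356 -1.546 -2.917
endloop
endfacet
facet normal -0.248 0.154 -0.956
outer loop
vertex -2.744 -1.552 -4.374
vertex -3.664 -1.354 -4.103
vertex -2.85 -0.824 -4.229
endloop
endfacet
facet normal 0.921 0.057 0.386
outer loop
vertex -2.744 -1.552 -4.374
vertex -2.85 -0.824 -4.229
vertex -3.356 -1.546 -2.917
endloop
endfacet
facet normal -0.249 0.154 -0.956
outer loop
vertex -2.85 -0.824 -4.229
vertex -3.664 -1.354 -4.103
vertex -3.433 -0.406 -4.01
endloop
endfacet
facet normal 0.613 0.568 0.549
outer loop
vertex -2.85 -0.824 -4.229
vertex -3.433 -0.406 -4.01
vertex -3.356 -1.546 -2.917
endloop
endfacet
facet normal -0.249 0.154 -0.956
outer loop
vertex -3.433 -0.406 -4.01
vertex -3.664 -1.354 -4.103
vertex -4.152 -0.544 -3.845
endloop
endfacet
facet normal 0.032 0.693 0.720
outer loop
vertex -3.433 -0.406 -4.01
vertex -4.152 -0.544 -3.845
vertex -3.356 -1.546 -2.917
endloop
endfacet
facet normal -0.249 0.154 -0.956
outer loop
vertex -4.152 -0.544 -3.845
vertex -3.664 -1.354 -4.103
vertex -4.585 -1.156 -3.831
endloop
endfacet
facet normal -0.481 0.359 0.800
outer loop
vertex -4.152 -0.544 -3.845
vertex -4.585 -1.156 -3.831
vertex -3.356 -1.546 -2.917
endloop
endfacet
facet normal -0.249 0.155 -0.956
outer loop
vertex -4.585 -1.156 -3.831
vertex -3.664 -1.354 -4.103
vertex -4.479 -1.885 -3.977
endloop
endfacet
facet normal -0.627 -0.240 0.741
outer loop
vertex -4.585 -1.156 -3.831
vertex -4.479 -1.885 -3.977
vertex -3.356 -1.546 -2.917
endloop
endfacet
facet normal -0.248 0.154 -0.956
outer loop
vertex -4.479 -1.885 -3.977
vertex -3.664 -1.354 -4.103
vertex -3.895 -2.302 -4.196
endloop
endfacet
facet normal -0.319 -0.751 0.578
outer loop
vertex -4.479 -1.885 -3.977
vertex -3.895 -2.302 -4.196
vertex -3.356 -1.546 -2.917
endloop
endfacet
facet normal -0.248 0.154 -0.956
outer loop
vertex -3.895 -2.302 -4.196
vertex -3.664 -1.354 -4.103
vertex -3.177 -2.164 -4.36
endloop
endfacet
facet normal 0.261 -0.875 0.407
outer loop
vertex -3.895 -2.302 -4.196
vertex -3.177 -2.164 -4.36
vertex -3.356 -1.546 -2.917
endloop
endfacet

endsolid


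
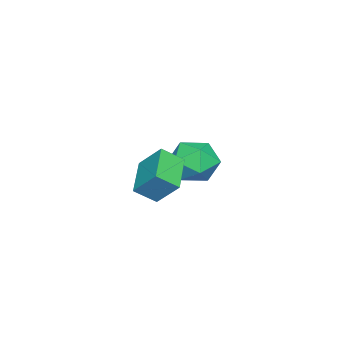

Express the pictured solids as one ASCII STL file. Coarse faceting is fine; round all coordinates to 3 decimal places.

solid 
facet normal -0.163 0.053 0.985
outer loop
vertex -2.435 3.969 1.36
vertex -3.304 3.888 1.221
vertex -2.807 3.168 1.342
endloop
endfacet
facet normal 0.474 -0.239 0.847
outer loop
vertex -2.435 3.969 1.36
vertex -2.807 3.168 1.342
vertex -2.029 3.304 0.945
endloop
endfacet
facet normal 0.854 0.230 0.466
outer loop
vertex -2.435 3.969 1.36
vertex -2.029 3.304 0.945
vertex -2.046 4.108 0.579
endloop
endfacet
facet normal 0.453 0.811 0.370
outer loop
vertex -2.435 3.969 1.36
vertex -2.046 4.108 0.579
vertex -2.833 4.469 0.75
endloop
endfacet
facet normal -0.176 0.702 0.690
outer loop
vertex -2.435 3.969 1.36
vertex -2.833 4.469 0.75
vertex -3.304 3.888 1.221
endloop
endfacet
facet normal 0.369 -0.817 0.443
outer loop
vertex -2.029 3.304 0.945
vertex -2.807 3.168 1.342
vertex -2.647 2.811 0.55
endloop
endfacet
facet normal -0.662 -0.345 0.666
outer loop
vertex -2.807 3.168 1.342
vertex -3.304 3.888 1.221
vertex -3.434 3.172 0.721
endloop
endfacet
facet normal -0.683 0.706 0.188
outer loop
vertex -3.304 3.888 1.221
vertex -2.833 4.469 0.75
vertex -3.451 3.976 0.355
endloop
endfacet
facet normal 0.333 0.883 -0.331
outer loop
vertex -2.833 4.469 0.75
vertex -2.046 4.108 0.579
vertex -2.673 4.112 -0.042
endloop
endfacet
facet normal 0.983 -0.058 -0.173
outer loop
vertex -2.046 4.108 0.579
vertex -2.029 3.304 0.945
vertex -2.176 3.392 0.079
endloop
endfacet
facet normal -0.453 -0.811 -0.370
outer loop
vertex -3.045 3.311 -0.06
vertex -2.647 2.811 0.55
vertex -3.434 3.172 0.721
endloop
endfacet
facet normal -0.854 -0.230 -0.466
outer loop
vertex -3.045 3.311 -0.06
vertex -3.434 3.172 0.721
vertex -3.451 3.976 0.355
endloop
endfacet
facet normal -0.474 0.239 -0.847
outer loop
vertex -3.045 3.311 -0.06
vertex -3.451 3.976 0.355
vertex -2.673 4.112 -0.042
endloop
endfacet
facet normal 0.163 -0.053 -0.985
outer loop
vertex -3.045 3.311 -0.06
vertex -2.673 4.112 -0.042
vertex -2.176 3.392 0.079
endloop
endfacet
facet normal 0.176 -0.702 -0.690
outer loop
vertex -3.045 3.311 -0.06
vertex -2.176 3.392 0.079
vertex -2.647 2.811 0.55
endloop
endfacet
facet normal -0.333 -0.883 0.331
outer loop
vertex -3.434 3.172 0.721
vertex -2.647 2.811 0.55
vertex -2.807 3.168 1.342
endloop
endfacet
facet normal -0.983 0.058 0.173
outer loop
vertex -3.451 3.976 0.355
vertex -3.434 3.172 0.721
vertex -3.304 3.888 1.221
endloop
endfacet
facet normal -0.369 0.817 -0.443
outer loop
vertex -2.673 4.112 -0.042
vertex -3.451 3.976 0.355
vertex -2.833 4.469 0.75
endloop
endfacet
facet normal 0.662 0.345 -0.666
outer loop
vertex -2.176 3.392 0.079
vertex -2.673 4.112 -0.042
vertex -2.046 4.108 0.579
endloop
endfacet
facet normal 0.683 -0.706 -0.188
outer loop
vertex -2.647 2.811 0.55
vertex -2.176 3.392 0.079
vertex -2.029 3.304 0.945
endloop
endfacet
facet normal -0.904 -0.251 0.348
outer loop
vertex 0.102 3.075 1.807
vertex 0.196 3.8 2.574
vertex -0.246 3.643 1.312
endloop
endfacet
facet normal -0.088 -0.685 -0.724
outer loop
vertex 0.964 3.98 0.846
vertex 0.102 3.075 1.807
vertex -0.246 3.643 1.312
endloop
endfacet
facet normal -0.903 -0.252 0.348
outer loop
vertex -0.246 3.643 1.312
vertex 0.196 3.8 2.574
vertex -0.153 4.369 2.079
endloop
endfacet
facet normal -0.420 0.684 -0.596
outer loop
vertex -0.153 4.369 2.079
vertex 0.964 3.98 0.846
vertex -0.246 3.643 1.312
endloop
endfacet
facet normal 0.420 -0.685 0.596
outer loop
vertex 0.102 3.075 1.807
vertex 1.406 4.137 2.108
vertex 0.196 3.8 2.574
endloop
endfacet
facet normal -0.089 -0.684 -0.724
outer loop
vertex 1.313 3.411 1.341
vertex 0.102 3.075 1.807
vertex 0.964 3.98 0.846
endloop
endfacet
facet normal 0.419 -0.684 0.597
outer loop
vertex 1.313 3.411 1.341
vertex 1.406 4.137 2.108
vertex 0.102 3.075 1.807
endloop
endfacet
facet normal 0.088 0.684 0.724
outer loop
vertex 0.196 3.8 2.574
vertex 1.406 4.137 2.108
vertex -0.153 4.369 2.079
endloop
endfacet
facet normal -0.419 0.685 -0.596
outer loop
vertex 1.058 4.705 1.613
vertex 0.964 3.98 0.846
vertex -0.153 4.369 2.079
endloop
endfacet
facet normal 0.088 0.685 0.723
outer loop
vertex -0.153 4.369 2.079
vertex 1.406 4.137 2.108
vertex 1.058 4.705 1.613
endloop
endfacet
facet normal 0.903 0.251 -0.348
outer loop
vertex 1.058 4.705 1.613
vertex 1.313 3.411 1.341
vertex 0.964 3.98 0.846
endloop
endfacet
facet normal 0.904 0.251 -0.347
outer loop
vertex 1.406 4.137 2.108
vertex 1.313 3.411 1.341
vertex 1.058 4.705 1.613
endloop
endfacet

endsolid


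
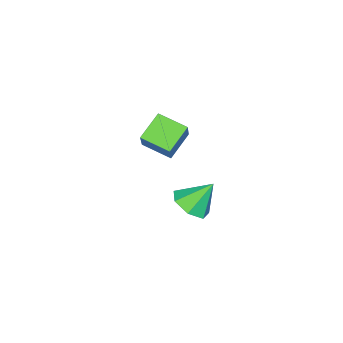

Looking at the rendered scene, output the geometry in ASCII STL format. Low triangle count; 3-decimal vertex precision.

solid 
facet normal -0.533 -0.294 -0.793
outer loop
vertex -0.359 -2.71 1.978
vertex -0.505 -1.29 1.549
vertex 0.918 -2.826 1.162
endloop
endfacet
facet normal 0.097 -0.953 0.288
outer loop
vertex 1.745 -2.37 2.391
vertex -0.359 -2.71 1.978
vertex 0.918 -2.826 1.162
endloop
endfacet
facet normal -0.533 -0.294 -0.793
outer loop
vertex 0.918 -2.826 1.162
vertex -0.505 -1.29 1.549
vertex 0.773 -1.406 0.733
endloop
endfacet
facet normal 0.840 -0.076 -0.537
outer loop
vertex 0.773 -1.406 0.733
vertex 1.745 -2.37 2.391
vertex 0.918 -2.826 1.162
endloop
endfacet
facet normal -0.840 0.076 0.537
outer loop
vertex -0.359 -2.71 1.978
vertex 0.322 -0.834 2.778
vertex -0.505 -1.29 1.549
endloop
endfacet
facet normal 0.097 -0.953 0.288
outer loop
vertex 0.467 -2.254 3.207
vertex -0.359 -2.71 1.978
vertex 1.745 -2.37 2.391
endloop
endfacet
facet normal -0.840 0.076 0.537
outer loop
vertex 0.467 -2.254 3.207
vertex 0.322 -0.834 2.778
vertex -0.359 -2.71 1.978
endloop
endfacet
facet normal -0.097 0.953 -0.288
outer loop
vertex -0.505 -1.29 1.549
vertex 0.322 -0.834 2.778
vertex 0.773 -1.406 0.733
endloop
endfacet
facet normal 0.840 -0.076 -0.537
outer loop
vertex 1.599 -0.95 1.962
vertex 1.745 -2.37 2.391
vertex 0.773 -1.406 0.733
endloop
endfacet
facet normal -0.097 0.953 -0.288
outer loop
vertex 0.773 -1.406 0.733
vertex 0.322 -0.834 2.778
vertex 1.599 -0.95 1.962
endloop
endfacet
facet normal 0.533 0.294 0.793
outer loop
vertex 1.599 -0.95 1.962
vertex 0.467 -2.254 3.207
vertex 1.745 -2.37 2.391
endloop
endfacet
facet normal 0.533 0.294 0.793
outer loop
vertex 0.322 -0.834 2.778
vertex 0.467 -2.254 3.207
vertex 1.599 -0.95 1.962
endloop
endfacet
facet normal 0.384 -0.472 -0.793
outer loop
vertex 0.113 -0.935 -3.419
vertex -0.826 -1.359 -3.621
vertex -0.429 -0.452 -3.969
endloop
endfacet
facet normal 0.429 0.845 0.320
outer loop
vertex 0.113 -0.935 -3.419
vertex -0.429 -0.452 -3.969
vertex -1.474 -0.561 -2.279
endloop
endfacet
facet normal 0.383 -0.472 -0.794
outer loop
vertex -0.429 -0.452 -3.969
vertex -0.826 -1.359 -3.621
vertex -1.27 -0.652 -4.256
endloop
endfacet
facet normal -0.209 0.976 -0.067
outer loop
vertex -0.429 -0.452 -3.969
vertex -1.27 -0.652 -4.256
vertex -1.474 -0.561 -2.279
endloop
endfacet
facet normal 0.383 -0.472 -0.794
outer loop
vertex -1.27 -0.652 -4.256
vertex -0.826 -1.359 -3.621
vertex -1.777 -1.384 -4.065
endloop
endfacet
facet normal -0.830 0.546 -0.111
outer loop
vertex -1.27 -0.652 -4.256
vertex -1.777 -1.384 -4.065
vertex -1.474 -0.561 -2.279
endloop
endfacet
facet normal 0.383 -0.473 -0.794
outer loop
vertex -1.777 -1.384 -4.065
vertex -0.826 -1.359 -3.621
vertex -1.568 -2.098 -3.539
endloop
endfacet
facet normal -0.968 -0.121 0.220
outer loop
vertex -1.777 -1.384 -4.065
vertex -1.568 -2.098 -3.539
vertex -1.474 -0.561 -2.279
endloop
endfacet
facet normal 0.383 -0.473 -0.794
outer loop
vertex -1.568 -2.098 -3.539
vertex -0.826 -1.359 -3.621
vertex -0.8 -2.256 -3.074
endloop
endfacet
facet normal -0.518 -0.523 0.677
outer loop
vertex -1.568 -2.098 -3.539
vertex -0.8 -2.256 -3.074
vertex -1.474 -0.561 -2.279
endloop
endfacet
facet normal 0.384 -0.473 -0.793
outer loop
vertex -0.8 -2.256 -3.074
vertex -0.826 -1.359 -3.621
vertex -0.052 -1.738 -3.021
endloop
endfacet
facet normal 0.182 -0.357 0.916
outer loop
vertex -0.8 -2.256 -3.074
vertex -0.052 -1.738 -3.021
vertex -1.474 -0.561 -2.279
endloop
endfacet
facet normal 0.384 -0.472 -0.794
outer loop
vertex -0.052 -1.738 -3.021
vertex -0.826 -1.359 -3.621
vertex 0.113 -0.935 -3.419
endloop
endfacet
facet normal 0.603 0.251 0.757
outer loop
vertex -0.052 -1.738 -3.021
vertex 0.113 -0.935 -3.419
vertex -1.474 -0.561 -2.279
endloop
endfacet

endsolid


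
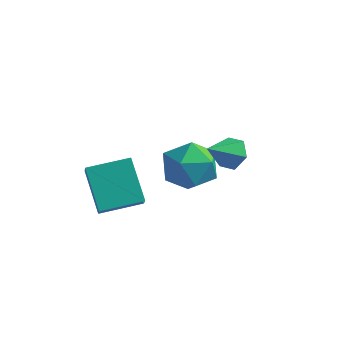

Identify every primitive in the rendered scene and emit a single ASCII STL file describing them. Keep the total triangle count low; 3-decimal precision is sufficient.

solid 
facet normal -0.957 0.283 0.062
outer loop
vertex -0.913 1.567 -1.843
vertex -0.939 1.24 -0.755
vertex -0.642 2.303 -1.022
endloop
endfacet
facet normal -0.603 0.683 -0.413
outer loop
vertex -0.913 1.567 -1.843
vertex -0.642 2.303 -1.022
vertex -0.029 2.267 -1.977
endloop
endfacet
facet normal -0.334 0.248 -0.909
outer loop
vertex -0.913 1.567 -1.843
vertex -0.029 2.267 -1.977
vertex 0.051 1.182 -2.302
endloop
endfacet
facet normal -0.521 -0.421 -0.742
outer loop
vertex -0.913 1.567 -1.843
vertex 0.051 1.182 -2.302
vertex -0.511 0.547 -1.547
endloop
endfacet
facet normal -0.906 -0.398 -0.141
outer loop
vertex -0.913 1.567 -1.843
vertex -0.511 0.547 -1.547
vertex -0.939 1.24 -0.755
endloop
endfacet
facet normal -0.058 0.995 -0.075
outer loop
vertex -0.029 2.267 -1.977
vertex -0.642 2.303 -1.022
vertex 0.491 2.373 -0.973
endloop
endfacet
facet normal -0.630 0.350 0.693
outer loop
vertex -0.642 2.303 -1.022
vertex -0.939 1.24 -0.755
vertex -0.071 1.738 -0.218
endloop
endfacet
facet normal -0.548 -0.754 0.363
outer loop
vertex -0.939 1.24 -0.755
vertex -0.511 0.547 -1.547
vertex 0.009 0.653 -0.543
endloop
endfacet
facet normal 0.075 -0.790 -0.609
outer loop
vertex -0.511 0.547 -1.547
vertex 0.051 1.182 -2.302
vertex 0.622 0.617 -1.498
endloop
endfacet
facet normal 0.377 0.291 -0.879
outer loop
vertex 0.051 1.182 -2.302
vertex -0.029 2.267 -1.977
vertex 0.919 1.68 -1.765
endloop
endfacet
facet normal 0.521 0.421 0.742
outer loop
vertex 0.893 1.353 -0.677
vertex 0.491 2.373 -0.973
vertex -0.071 1.738 -0.218
endloop
endfacet
facet normal 0.334 -0.248 0.909
outer loop
vertex 0.893 1.353 -0.677
vertex -0.071 1.738 -0.218
vertex 0.009 0.653 -0.543
endloop
endfacet
facet normal 0.603 -0.683 0.413
outer loop
vertex 0.893 1.353 -0.677
vertex 0.009 0.653 -0.543
vertex 0.622 0.617 -1.498
endloop
endfacet
facet normal 0.957 -0.283 -0.062
outer loop
vertex 0.893 1.353 -0.677
vertex 0.622 0.617 -1.498
vertex 0.919 1.68 -1.765
endloop
endfacet
facet normal 0.906 0.398 0.141
outer loop
vertex 0.893 1.353 -0.677
vertex 0.919 1.68 -1.765
vertex 0.491 2.373 -0.973
endloop
endfacet
facet normal -0.075 0.790 0.609
outer loop
vertex -0.071 1.738 -0.218
vertex 0.491 2.373 -0.973
vertex -0.642 2.303 -1.022
endloop
endfacet
facet normal -0.377 -0.291 0.879
outer loop
vertex 0.009 0.653 -0.543
vertex -0.071 1.738 -0.218
vertex -0.939 1.24 -0.755
endloop
endfacet
facet normal 0.058 -0.995 0.075
outer loop
vertex 0.622 0.617 -1.498
vertex 0.009 0.653 -0.543
vertex -0.511 0.547 -1.547
endloop
endfacet
facet normal 0.630 -0.350 -0.693
outer loop
vertex 0.919 1.68 -1.765
vertex 0.622 0.617 -1.498
vertex 0.051 1.182 -2.302
endloop
endfacet
facet normal 0.548 0.754 -0.363
outer loop
vertex 0.491 2.373 -0.973
vertex 0.919 1.68 -1.765
vertex -0.029 2.267 -1.977
endloop
endfacet
facet normal 0.391 0.712 -0.583
outer loop
vertex 2.844 -0.485 2.486
vertex 2.55 -0.762 1.951
vertex 2.227 -0.294 2.306
endloop
endfacet
facet normal -0.189 0.277 0.942
outer loop
vertex 2.844 -0.485 2.486
vertex 2.227 -0.294 2.306
vertex 2.07 -1.638 2.669
endloop
endfacet
facet normal 0.390 0.712 -0.584
outer loop
vertex 2.227 -0.294 2.306
vertex 2.55 -0.762 1.951
vertex 1.934 -0.572 1.771
endloop
endfacet
facet normal -0.899 0.209 0.384
outer loop
vertex 2.227 -0.294 2.306
vertex 1.934 -0.572 1.771
vertex 2.07 -1.638 2.669
endloop
endfacet
facet normal 0.390 0.713 -0.583
outer loop
vertex 1.934 -0.572 1.771
vertex 2.55 -0.762 1.951
vertex 2.257 -1.039 1.416
endloop
endfacet
facet normal -0.876 -0.371 -0.308
outer loop
vertex 1.934 -0.572 1.771
vertex 2.257 -1.039 1.416
vertex 2.07 -1.638 2.669
endloop
endfacet
facet normal 0.392 0.712 -0.583
outer loop
vertex 2.257 -1.039 1.416
vertex 2.55 -0.762 1.951
vertex 2.873 -1.23 1.597
endloop
endfacet
facet normal -0.144 -0.884 -0.444
outer loop
vertex 2.257 -1.039 1.416
vertex 2.873 -1.23 1.597
vertex 2.07 -1.638 2.669
endloop
endfacet
facet normal 0.391 0.711 -0.584
outer loop
vertex 2.873 -1.23 1.597
vertex 2.55 -0.762 1.951
vertex 3.167 -0.953 2.131
endloop
endfacet
facet normal 0.565 -0.817 0.113
outer loop
vertex 2.873 -1.23 1.597
vertex 3.167 -0.953 2.131
vertex 2.07 -1.638 2.669
endloop
endfacet
facet normal 0.391 0.712 -0.583
outer loop
vertex 3.167 -0.953 2.131
vertex 2.55 -0.762 1.951
vertex 2.844 -0.485 2.486
endloop
endfacet
facet normal 0.543 -0.237 0.806
outer loop
vertex 3.167 -0.953 2.131
vertex 2.844 -0.485 2.486
vertex 2.07 -1.638 2.669
endloop
endfacet
facet normal -0.760 -0.635 -0.139
outer loop
vertex -2.089 -2.232 0.631
vertex -2.459 -1.626 -0.115
vertex -1.113 -3.132 -0.584
endloop
endfacet
facet normal 0.359 -0.588 0.724
outer loop
vertex 0.079 -2.134 -0.365
vertex -2.089 -2.232 0.631
vertex -1.113 -3.132 -0.584
endloop
endfacet
facet normal -0.760 -0.635 -0.139
outer loop
vertex -1.113 -3.132 -0.584
vertex -2.459 -1.626 -0.115
vertex -1.483 -2.526 -1.33
endloop
endfacet
facet normal 0.543 -0.500 -0.675
outer loop
vertex -1.483 -2.526 -1.33
vertex 0.079 -2.134 -0.365
vertex -1.113 -3.132 -0.584
endloop
endfacet
facet normal -0.543 0.500 0.675
outer loop
vertex -2.089 -2.232 0.631
vertex -1.267 -0.628 0.104
vertex -2.459 -1.626 -0.115
endloop
endfacet
facet normal 0.359 -0.588 0.724
outer loop
vertex -0.897 -1.234 0.85
vertex -2.089 -2.232 0.631
vertex 0.079 -2.134 -0.365
endloop
endfacet
facet normal -0.543 0.500 0.675
outer loop
vertex -0.897 -1.234 0.85
vertex -1.267 -0.628 0.104
vertex -2.089 -2.232 0.631
endloop
endfacet
facet normal -0.359 0.588 -0.724
outer loop
vertex -2.459 -1.626 -0.115
vertex -1.267 -0.628 0.104
vertex -1.483 -2.526 -1.33
endloop
endfacet
facet normal 0.543 -0.500 -0.675
outer loop
vertex -0.291 -1.528 -1.111
vertex 0.079 -2.134 -0.365
vertex -1.483 -2.526 -1.33
endloop
endfacet
facet normal -0.359 0.588 -0.724
outer loop
vertex -1.483 -2.526 -1.33
vertex -1.267 -0.628 0.104
vertex -0.291 -1.528 -1.111
endloop
endfacet
facet normal 0.760 0.635 0.139
outer loop
vertex -0.291 -1.528 -1.111
vertex -0.897 -1.234 0.85
vertex 0.079 -2.134 -0.365
endloop
endfacet
facet normal 0.760 0.635 0.139
outer loop
vertex -1.267 -0.628 0.104
vertex -0.897 -1.234 0.85
vertex -0.291 -1.528 -1.111
endloop
endfacet

endsolid


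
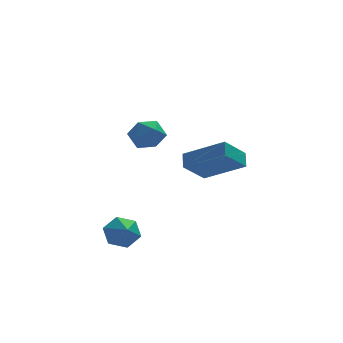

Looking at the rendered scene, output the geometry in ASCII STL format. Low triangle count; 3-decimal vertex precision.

solid 
facet normal -0.053 0.838 -0.544
outer loop
vertex -2.632 -0.083 -1.943
vertex -3.258 -0.39 -2.355
vertex -3.389 0.039 -1.681
endloop
endfacet
facet normal 0.323 -0.029 0.946
outer loop
vertex -2.632 -0.083 -1.943
vertex -3.389 0.039 -1.681
vertex -3.202 -1.27 -1.785
endloop
endfacet
facet normal -0.053 0.838 -0.544
outer loop
vertex -3.389 0.039 -1.681
vertex -3.258 -0.39 -2.355
vertex -4.015 -0.268 -2.093
endloop
endfacet
facet normal -0.496 -0.139 0.857
outer loop
vertex -3.389 0.039 -1.681
vertex -4.015 -0.268 -2.093
vertex -3.202 -1.27 -1.785
endloop
endfacet
facet normal -0.053 0.838 -0.544
outer loop
vertex -4.015 -0.268 -2.093
vertex -3.258 -0.39 -2.355
vertex -3.884 -0.697 -2.767
endloop
endfacet
facet normal -0.790 -0.575 0.213
outer loop
vertex -4.015 -0.268 -2.093
vertex -3.884 -0.697 -2.767
vertex -3.202 -1.27 -1.785
endloop
endfacet
facet normal -0.054 0.838 -0.543
outer loop
vertex -3.884 -0.697 -2.767
vertex -3.258 -0.39 -2.355
vertex -3.127 -0.819 -3.03
endloop
endfacet
facet normal -0.264 -0.902 -0.343
outer loop
vertex -3.884 -0.697 -2.767
vertex -3.127 -0.819 -3.03
vertex -3.202 -1.27 -1.785
endloop
endfacet
facet normal -0.053 0.838 -0.543
outer loop
vertex -3.127 -0.819 -3.03
vertex -3.258 -0.39 -2.355
vertex -2.501 -0.512 -2.617
endloop
endfacet
facet normal 0.556 -0.792 -0.253
outer loop
vertex -3.127 -0.819 -3.03
vertex -2.501 -0.512 -2.617
vertex -3.202 -1.27 -1.785
endloop
endfacet
facet normal -0.053 0.838 -0.544
outer loop
vertex -2.501 -0.512 -2.617
vertex -3.258 -0.39 -2.355
vertex -2.632 -0.083 -1.943
endloop
endfacet
facet normal 0.849 -0.356 0.391
outer loop
vertex -2.501 -0.512 -2.617
vertex -2.632 -0.083 -1.943
vertex -3.202 -1.27 -1.785
endloop
endfacet
facet normal -0.595 0.800 -0.082
outer loop
vertex -2.21 1.177 2.108
vertex -2.767 0.816 2.624
vertex -2.157 1.302 2.938
endloop
endfacet
facet normal 0.091 0.984 -0.154
outer loop
vertex -2.21 1.177 2.108
vertex -2.157 1.302 2.938
vertex -1.459 1.167 2.489
endloop
endfacet
facet normal 0.363 0.614 -0.700
outer loop
vertex -2.21 1.177 2.108
vertex -1.459 1.167 2.489
vertex -1.638 0.597 1.896
endloop
endfacet
facet normal -0.154 0.201 -0.967
outer loop
vertex -2.21 1.177 2.108
vertex -1.638 0.597 1.896
vertex -2.447 0.38 1.98
endloop
endfacet
facet normal -0.747 0.316 -0.585
outer loop
vertex -2.21 1.177 2.108
vertex -2.447 0.38 1.98
vertex -2.767 0.816 2.624
endloop
endfacet
facet normal 0.434 0.787 0.439
outer loop
vertex -1.459 1.167 2.489
vertex -2.157 1.302 2.938
vertex -1.553 0.8 3.24
endloop
endfacet
facet normal -0.674 0.489 0.553
outer loop
vertex -2.157 1.302 2.938
vertex -2.767 0.816 2.624
vertex -2.362 0.583 3.324
endloop
endfacet
facet normal -0.920 -0.293 -0.259
outer loop
vertex -2.767 0.816 2.624
vertex -2.447 0.38 1.98
vertex -2.541 0.013 2.731
endloop
endfacet
facet normal 0.038 -0.481 -0.876
outer loop
vertex -2.447 0.38 1.98
vertex -1.638 0.597 1.896
vertex -1.843 -0.122 2.282
endloop
endfacet
facet normal 0.876 0.187 -0.444
outer loop
vertex -1.638 0.597 1.896
vertex -1.459 1.167 2.489
vertex -1.233 0.364 2.596
endloop
endfacet
facet normal 0.154 -0.201 0.967
outer loop
vertex -1.79 0.003 3.112
vertex -1.553 0.8 3.24
vertex -2.362 0.583 3.324
endloop
endfacet
facet normal -0.363 -0.614 0.700
outer loop
vertex -1.79 0.003 3.112
vertex -2.362 0.583 3.324
vertex -2.541 0.013 2.731
endloop
endfacet
facet normal -0.091 -0.984 0.154
outer loop
vertex -1.79 0.003 3.112
vertex -2.541 0.013 2.731
vertex -1.843 -0.122 2.282
endloop
endfacet
facet normal 0.595 -0.800 0.082
outer loop
vertex -1.79 0.003 3.112
vertex -1.843 -0.122 2.282
vertex -1.233 0.364 2.596
endloop
endfacet
facet normal 0.747 -0.316 0.585
outer loop
vertex -1.79 0.003 3.112
vertex -1.233 0.364 2.596
vertex -1.553 0.8 3.24
endloop
endfacet
facet normal -0.038 0.481 0.876
outer loop
vertex -2.362 0.583 3.324
vertex -1.553 0.8 3.24
vertex -2.157 1.302 2.938
endloop
endfacet
facet normal -0.876 -0.187 0.444
outer loop
vertex -2.541 0.013 2.731
vertex -2.362 0.583 3.324
vertex -2.767 0.816 2.624
endloop
endfacet
facet normal -0.434 -0.787 -0.439
outer loop
vertex -1.843 -0.122 2.282
vertex -2.541 0.013 2.731
vertex -2.447 0.38 1.98
endloop
endfacet
facet normal 0.674 -0.489 -0.553
outer loop
vertex -1.233 0.364 2.596
vertex -1.843 -0.122 2.282
vertex -1.638 0.597 1.896
endloop
endfacet
facet normal 0.920 0.293 0.259
outer loop
vertex -1.553 0.8 3.24
vertex -1.233 0.364 2.596
vertex -1.459 1.167 2.489
endloop
endfacet
facet normal -0.675 -0.347 0.652
outer loop
vertex 1.708 2.296 0.323
vertex 1.842 2.954 0.812
vertex 0.145 3.386 -0.715
endloop
endfacet
facet normal -0.162 -0.792 -0.588
outer loop
vertex 1.198 3.926 -1.732
vertex 1.708 2.296 0.323
vertex 0.145 3.386 -0.715
endloop
endfacet
facet normal -0.675 -0.345 0.652
outer loop
vertex 0.145 3.386 -0.715
vertex 1.842 2.954 0.812
vertex 0.28 4.044 -0.227
endloop
endfacet
facet normal -0.720 0.503 -0.479
outer loop
vertex 0.28 4.044 -0.227
vertex 1.198 3.926 -1.732
vertex 0.145 3.386 -0.715
endloop
endfacet
facet normal 0.720 -0.502 0.479
outer loop
vertex 1.708 2.296 0.323
vertex 2.895 3.494 -0.205
vertex 1.842 2.954 0.812
endloop
endfacet
facet normal -0.162 -0.792 -0.588
outer loop
vertex 2.76 2.836 -0.693
vertex 1.708 2.296 0.323
vertex 1.198 3.926 -1.732
endloop
endfacet
facet normal 0.720 -0.503 0.478
outer loop
vertex 2.76 2.836 -0.693
vertex 2.895 3.494 -0.205
vertex 1.708 2.296 0.323
endloop
endfacet
facet normal 0.162 0.792 0.588
outer loop
vertex 1.842 2.954 0.812
vertex 2.895 3.494 -0.205
vertex 0.28 4.044 -0.227
endloop
endfacet
facet normal -0.720 0.502 -0.479
outer loop
vertex 1.332 4.584 -1.243
vertex 1.198 3.926 -1.732
vertex 0.28 4.044 -0.227
endloop
endfacet
facet normal 0.162 0.792 0.588
outer loop
vertex 0.28 4.044 -0.227
vertex 2.895 3.494 -0.205
vertex 1.332 4.584 -1.243
endloop
endfacet
facet normal 0.675 0.347 -0.651
outer loop
vertex 1.332 4.584 -1.243
vertex 2.76 2.836 -0.693
vertex 1.198 3.926 -1.732
endloop
endfacet
facet normal 0.674 0.346 -0.653
outer loop
vertex 2.895 3.494 -0.205
vertex 2.76 2.836 -0.693
vertex 1.332 4.584 -1.243
endloop
endfacet

endsolid


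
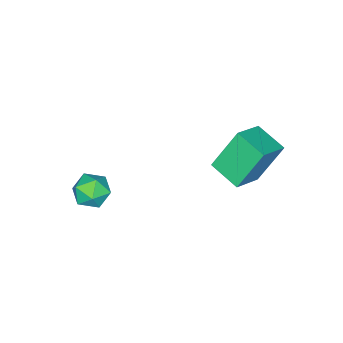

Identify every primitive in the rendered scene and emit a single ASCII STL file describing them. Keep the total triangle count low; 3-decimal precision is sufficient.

solid 
facet normal 0.133 0.761 0.635
outer loop
vertex 1.911 -0.193 2.466
vertex 2.087 -0.738 3.082
vertex 2.705 -0.439 2.595
endloop
endfacet
facet normal 0.300 0.953 -0.030
outer loop
vertex 1.911 -0.193 2.466
vertex 2.705 -0.439 2.595
vertex 2.408 -0.37 1.811
endloop
endfacet
facet normal -0.275 0.855 -0.440
outer loop
vertex 1.911 -0.193 2.466
vertex 2.408 -0.37 1.811
vertex 1.607 -0.627 1.813
endloop
endfacet
facet normal -0.799 0.601 -0.027
outer loop
vertex 1.911 -0.193 2.466
vertex 1.607 -0.627 1.813
vertex 1.409 -0.855 2.599
endloop
endfacet
facet normal -0.547 0.543 0.637
outer loop
vertex 1.911 -0.193 2.466
vertex 1.409 -0.855 2.599
vertex 2.087 -0.738 3.082
endloop
endfacet
facet normal 0.815 0.516 -0.263
outer loop
vertex 2.408 -0.37 1.811
vertex 2.705 -0.439 2.595
vertex 2.891 -1.025 2.021
endloop
endfacet
facet normal 0.543 0.204 0.814
outer loop
vertex 2.705 -0.439 2.595
vertex 2.087 -0.738 3.082
vertex 2.693 -1.253 2.807
endloop
endfacet
facet normal -0.557 -0.148 0.817
outer loop
vertex 2.087 -0.738 3.082
vertex 1.409 -0.855 2.599
vertex 1.892 -1.51 2.809
endloop
endfacet
facet normal -0.965 -0.053 -0.258
outer loop
vertex 1.409 -0.855 2.599
vertex 1.607 -0.627 1.813
vertex 1.595 -1.441 2.025
endloop
endfacet
facet normal -0.117 0.357 -0.927
outer loop
vertex 1.607 -0.627 1.813
vertex 2.408 -0.37 1.811
vertex 2.213 -1.142 1.538
endloop
endfacet
facet normal 0.799 -0.601 0.027
outer loop
vertex 2.389 -1.687 2.154
vertex 2.891 -1.025 2.021
vertex 2.693 -1.253 2.807
endloop
endfacet
facet normal 0.275 -0.855 0.440
outer loop
vertex 2.389 -1.687 2.154
vertex 2.693 -1.253 2.807
vertex 1.892 -1.51 2.809
endloop
endfacet
facet normal -0.300 -0.953 0.030
outer loop
vertex 2.389 -1.687 2.154
vertex 1.892 -1.51 2.809
vertex 1.595 -1.441 2.025
endloop
endfacet
facet normal -0.133 -0.761 -0.635
outer loop
vertex 2.389 -1.687 2.154
vertex 1.595 -1.441 2.025
vertex 2.213 -1.142 1.538
endloop
endfacet
facet normal 0.547 -0.543 -0.637
outer loop
vertex 2.389 -1.687 2.154
vertex 2.213 -1.142 1.538
vertex 2.891 -1.025 2.021
endloop
endfacet
facet normal 0.965 0.053 0.258
outer loop
vertex 2.693 -1.253 2.807
vertex 2.891 -1.025 2.021
vertex 2.705 -0.439 2.595
endloop
endfacet
facet normal 0.117 -0.357 0.927
outer loop
vertex 1.892 -1.51 2.809
vertex 2.693 -1.253 2.807
vertex 2.087 -0.738 3.082
endloop
endfacet
facet normal -0.815 -0.516 0.263
outer loop
vertex 1.595 -1.441 2.025
vertex 1.892 -1.51 2.809
vertex 1.409 -0.855 2.599
endloop
endfacet
facet normal -0.543 -0.204 -0.814
outer loop
vertex 2.213 -1.142 1.538
vertex 1.595 -1.441 2.025
vertex 1.607 -0.627 1.813
endloop
endfacet
facet normal 0.557 0.148 -0.817
outer loop
vertex 2.891 -1.025 2.021
vertex 2.213 -1.142 1.538
vertex 2.408 -0.37 1.811
endloop
endfacet
facet normal -0.895 0.025 -0.445
outer loop
vertex -3.458 2.778 4.076
vertex -3.241 4.135 3.716
vertex -2.613 2.183 2.341
endloop
endfacet
facet normal -0.153 -0.955 0.253
outer loop
vertex -1.279 2.145 3.004
vertex -3.458 2.778 4.076
vertex -2.613 2.183 2.341
endloop
endfacet
facet normal -0.895 0.025 -0.445
outer loop
vertex -2.613 2.183 2.341
vertex -3.241 4.135 3.716
vertex -2.396 3.539 1.981
endloop
endfacet
facet normal 0.419 -0.295 -0.859
outer loop
vertex -2.396 3.539 1.981
vertex -1.279 2.145 3.004
vertex -2.613 2.183 2.341
endloop
endfacet
facet normal -0.419 0.295 0.859
outer loop
vertex -3.458 2.778 4.076
vertex -1.907 4.097 4.379
vertex -3.241 4.135 3.716
endloop
endfacet
facet normal -0.153 -0.955 0.254
outer loop
vertex -2.124 2.741 4.739
vertex -3.458 2.778 4.076
vertex -1.279 2.145 3.004
endloop
endfacet
facet normal -0.419 0.295 0.859
outer loop
vertex -2.124 2.741 4.739
vertex -1.907 4.097 4.379
vertex -3.458 2.778 4.076
endloop
endfacet
facet normal 0.153 0.955 -0.253
outer loop
vertex -3.241 4.135 3.716
vertex -1.907 4.097 4.379
vertex -2.396 3.539 1.981
endloop
endfacet
facet normal 0.419 -0.295 -0.859
outer loop
vertex -1.062 3.502 2.644
vertex -1.279 2.145 3.004
vertex -2.396 3.539 1.981
endloop
endfacet
facet normal 0.152 0.955 -0.253
outer loop
vertex -2.396 3.539 1.981
vertex -1.907 4.097 4.379
vertex -1.062 3.502 2.644
endloop
endfacet
facet normal 0.895 -0.025 0.445
outer loop
vertex -1.062 3.502 2.644
vertex -2.124 2.741 4.739
vertex -1.279 2.145 3.004
endloop
endfacet
facet normal 0.895 -0.025 0.445
outer loop
vertex -1.907 4.097 4.379
vertex -2.124 2.741 4.739
vertex -1.062 3.502 2.644
endloop
endfacet

endsolid


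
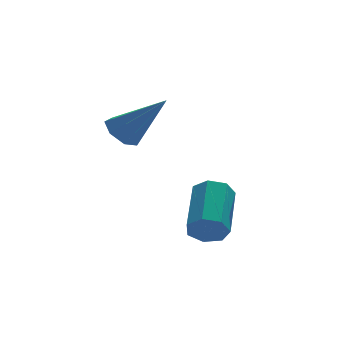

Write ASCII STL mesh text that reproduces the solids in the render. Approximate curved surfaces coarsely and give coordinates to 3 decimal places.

solid 
facet normal -0.560 0.409 -0.720
outer loop
vertex -1.258 0.251 1.531
vertex -1.605 0.623 2.012
vertex -1.026 0.797 1.661
endloop
endfacet
facet normal 0.869 -0.270 -0.415
outer loop
vertex -1.258 0.251 1.531
vertex -1.026 0.797 1.661
vertex -0.475 -0.203 3.468
endloop
endfacet
facet normal -0.560 0.409 -0.721
outer loop
vertex -1.026 0.797 1.661
vertex -1.605 0.623 2.012
vertex -1.23 1.212 2.055
endloop
endfacet
facet normal 0.890 0.456 -0.019
outer loop
vertex -1.026 0.797 1.661
vertex -1.23 1.212 2.055
vertex -0.475 -0.203 3.468
endloop
endfacet
facet normal -0.560 0.409 -0.721
outer loop
vertex -1.23 1.212 2.055
vertex -1.605 0.623 2.012
vertex -1.717 1.183 2.417
endloop
endfacet
facet normal 0.367 0.748 0.553
outer loop
vertex -1.23 1.212 2.055
vertex -1.717 1.183 2.417
vertex -0.475 -0.203 3.468
endloop
endfacet
facet normal -0.560 0.409 -0.721
outer loop
vertex -1.717 1.183 2.417
vertex -1.605 0.623 2.012
vertex -2.12 0.732 2.474
endloop
endfacet
facet normal -0.307 0.385 0.870
outer loop
vertex -1.717 1.183 2.417
vertex -2.12 0.732 2.474
vertex -0.475 -0.203 3.468
endloop
endfacet
facet normal -0.560 0.409 -0.721
outer loop
vertex -2.12 0.732 2.474
vertex -1.605 0.623 2.012
vertex -2.135 0.199 2.183
endloop
endfacet
facet normal -0.624 -0.361 0.693
outer loop
vertex -2.12 0.732 2.474
vertex -2.135 0.199 2.183
vertex -0.475 -0.203 3.468
endloop
endfacet
facet normal -0.560 0.409 -0.721
outer loop
vertex -2.135 0.199 2.183
vertex -1.605 0.623 2.012
vertex -1.752 -0.015 1.764
endloop
endfacet
facet normal -0.345 -0.925 0.157
outer loop
vertex -2.135 0.199 2.183
vertex -1.752 -0.015 1.764
vertex -0.475 -0.203 3.468
endloop
endfacet
facet normal -0.560 0.409 -0.720
outer loop
vertex -1.752 -0.015 1.764
vertex -1.605 0.623 2.012
vertex -1.258 0.251 1.531
endloop
endfacet
facet normal 0.318 -0.886 -0.336
outer loop
vertex -1.752 -0.015 1.764
vertex -1.258 0.251 1.531
vertex -0.475 -0.203 3.468
endloop
endfacet
facet normal -0.420 -0.814 -0.402
outer loop
vertex 0.046 -3.384 -1.09
vertex -0.413 -3.381 -0.616
vertex -0.427 -3.083 -1.205
endloop
endfacet
facet normal 0.375 0.248 -0.893
outer loop
vertex 0.046 -3.384 -1.09
vertex -0.427 -3.083 -1.205
vertex 0.852 -1.821 -0.318
endloop
endfacet
facet normal 0.375 0.248 -0.893
outer loop
vertex 0.852 -1.821 -0.318
vertex -0.427 -3.083 -1.205
vertex 0.379 -1.521 -0.433
endloop
endfacet
facet normal 0.419 0.814 0.402
outer loop
vertex 0.852 -1.821 -0.318
vertex 0.379 -1.521 -0.433
vertex 0.393 -1.819 0.156
endloop
endfacet
facet normal -0.419 -0.814 -0.402
outer loop
vertex -0.427 -3.083 -1.205
vertex -0.413 -3.381 -0.616
vertex -0.89 -3.007 -0.876
endloop
endfacet
facet normal -0.414 0.566 -0.713
outer loop
vertex -0.427 -3.083 -1.205
vertex -0.89 -3.007 -0.876
vertex 0.379 -1.521 -0.433
endloop
endfacet
facet normal -0.413 0.566 -0.714
outer loop
vertex 0.379 -1.521 -0.433
vertex -0.89 -3.007 -0.876
vertex -0.084 -1.444 -0.104
endloop
endfacet
facet normal 0.421 0.814 0.402
outer loop
vertex 0.379 -1.521 -0.433
vertex -0.084 -1.444 -0.104
vertex 0.393 -1.819 0.156
endloop
endfacet
facet normal -0.419 -0.814 -0.402
outer loop
vertex -0.89 -3.007 -0.876
vertex -0.413 -3.381 -0.616
vertex -0.994 -3.212 -0.352
endloop
endfacet
facet normal -0.889 0.457 0.002
outer loop
vertex -0.89 -3.007 -0.876
vertex -0.994 -3.212 -0.352
vertex -0.084 -1.444 -0.104
endloop
endfacet
facet normal -0.889 0.457 0.003
outer loop
vertex -0.084 -1.444 -0.104
vertex -0.994 -3.212 -0.352
vertex -0.188 -1.65 0.42
endloop
endfacet
facet normal 0.420 0.813 0.403
outer loop
vertex -0.084 -1.444 -0.104
vertex -0.188 -1.65 0.42
vertex 0.393 -1.819 0.156
endloop
endfacet
facet normal -0.419 -0.814 -0.402
outer loop
vertex -0.994 -3.212 -0.352
vertex -0.413 -3.381 -0.616
vertex -0.66 -3.545 -0.026
endloop
endfacet
facet normal -0.696 0.004 0.718
outer loop
vertex -0.994 -3.212 -0.352
vertex -0.66 -3.545 -0.026
vertex -0.188 -1.65 0.42
endloop
endfacet
facet normal -0.696 0.004 0.718
outer loop
vertex -0.188 -1.65 0.42
vertex -0.66 -3.545 -0.026
vertex 0.146 -1.983 0.746
endloop
endfacet
facet normal 0.419 0.814 0.402
outer loop
vertex -0.188 -1.65 0.42
vertex 0.146 -1.983 0.746
vertex 0.393 -1.819 0.156
endloop
endfacet
facet normal -0.420 -0.813 -0.402
outer loop
vertex -0.66 -3.545 -0.026
vertex -0.413 -3.381 -0.616
vertex -0.14 -3.755 -0.145
endloop
endfacet
facet normal 0.022 -0.452 0.892
outer loop
vertex -0.66 -3.545 -0.026
vertex -0.14 -3.755 -0.145
vertex 0.146 -1.983 0.746
endloop
endfacet
facet normal 0.022 -0.452 0.892
outer loop
vertex 0.146 -1.983 0.746
vertex -0.14 -3.755 -0.145
vertex 0.666 -2.192 0.627
endloop
endfacet
facet normal 0.419 0.814 0.402
outer loop
vertex 0.146 -1.983 0.746
vertex 0.666 -2.192 0.627
vertex 0.393 -1.819 0.156
endloop
endfacet
facet normal -0.420 -0.813 -0.403
outer loop
vertex -0.14 -3.755 -0.145
vertex -0.413 -3.381 -0.616
vertex 0.174 -3.683 -0.618
endloop
endfacet
facet normal 0.723 -0.567 0.394
outer loop
vertex -0.14 -3.755 -0.145
vertex 0.174 -3.683 -0.618
vertex 0.666 -2.192 0.627
endloop
endfacet
facet normal 0.723 -0.567 0.394
outer loop
vertex 0.666 -2.192 0.627
vertex 0.174 -3.683 -0.618
vertex 0.98 -2.12 0.154
endloop
endfacet
facet normal 0.419 0.814 0.402
outer loop
vertex 0.666 -2.192 0.627
vertex 0.98 -2.12 0.154
vertex 0.393 -1.819 0.156
endloop
endfacet
facet normal -0.420 -0.814 -0.402
outer loop
vertex 0.174 -3.683 -0.618
vertex -0.413 -3.381 -0.616
vertex 0.046 -3.384 -1.09
endloop
endfacet
facet normal 0.880 -0.256 -0.401
outer loop
vertex 0.174 -3.683 -0.618
vertex 0.046 -3.384 -1.09
vertex 0.98 -2.12 0.154
endloop
endfacet
facet normal 0.880 -0.256 -0.401
outer loop
vertex 0.98 -2.12 0.154
vertex 0.046 -3.384 -1.09
vertex 0.852 -1.821 -0.318
endloop
endfacet
facet normal 0.419 0.814 0.402
outer loop
vertex 0.98 -2.12 0.154
vertex 0.852 -1.821 -0.318
vertex 0.393 -1.819 0.156
endloop
endfacet

endsolid
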